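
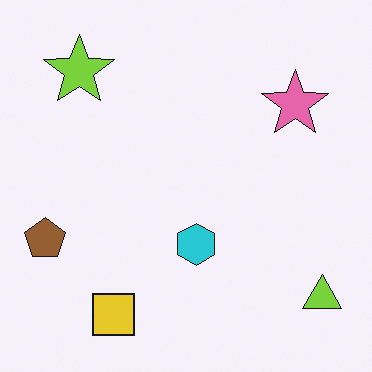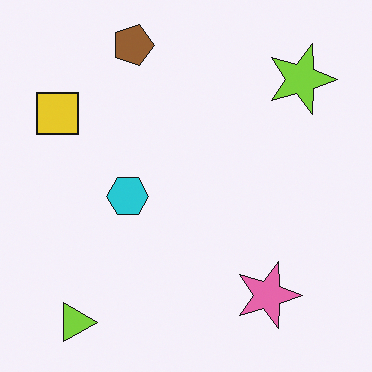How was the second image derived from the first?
Rotated 90° clockwise.

The lime triangle sits in the bottom-right of the first image and the bottom-left of the second — consistent with a whole-image 90° clockwise rotation.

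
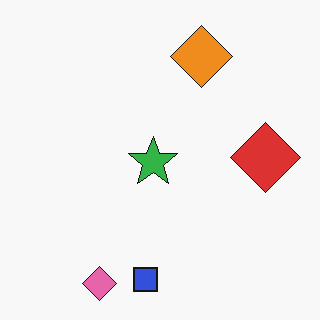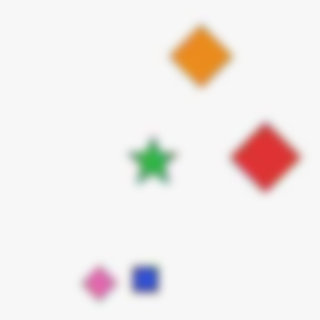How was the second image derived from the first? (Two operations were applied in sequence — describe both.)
The second image is the first degraded with heavy JPEG compression, then moderately blurred.

Blocky 8×8 compression artifacts appear around shape edges and the flat background shows ringing — characteristic JPEG degradation. Shape edges and outlines are uniformly softened across the whole image.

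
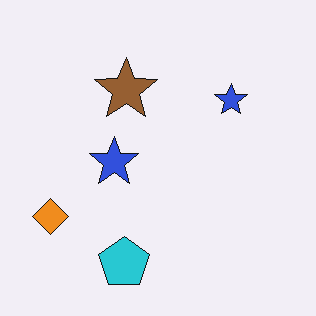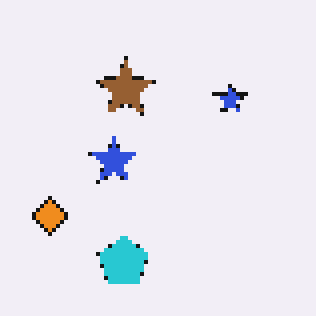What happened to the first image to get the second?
This is the original image mildly pixelated.

Shapes are reduced to large square blocks; fine edges and outlines are lost — a downscale-then-upscale (mosaic) effect.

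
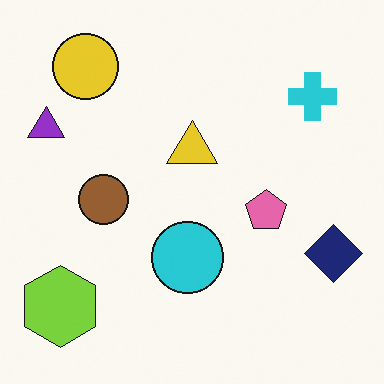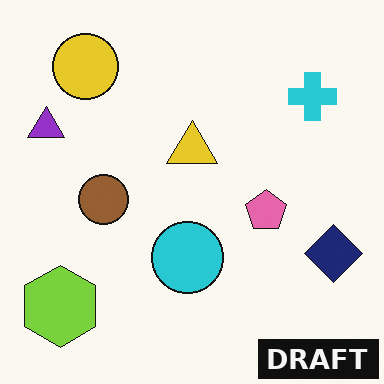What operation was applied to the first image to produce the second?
The transformation is: watermarked with the text "DRAFT" in the lower-right corner.

A dark label reading "DRAFT" appears in the lower-right corner.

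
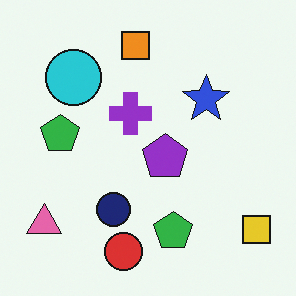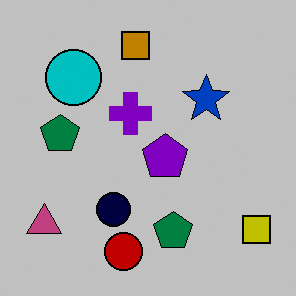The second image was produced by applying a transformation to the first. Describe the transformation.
The transformation is: aggressively posterized.

Each flat color has snapped to a coarser quantized level — most visibly, the near-white background has dropped to a flat grey.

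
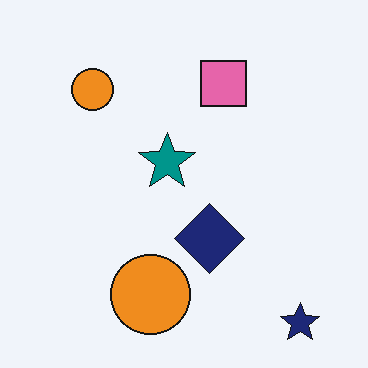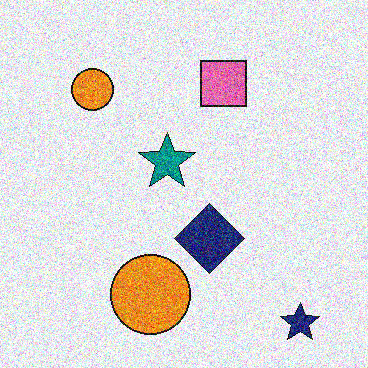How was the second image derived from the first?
The second image is the first degraded with a thick layer of grain.

Random speckle covers the whole image, including the flat background.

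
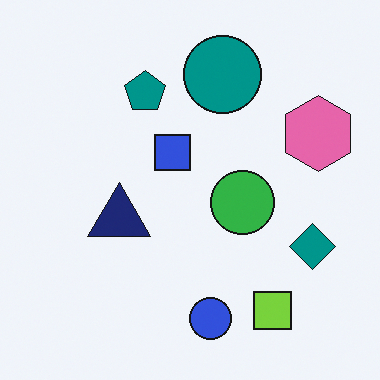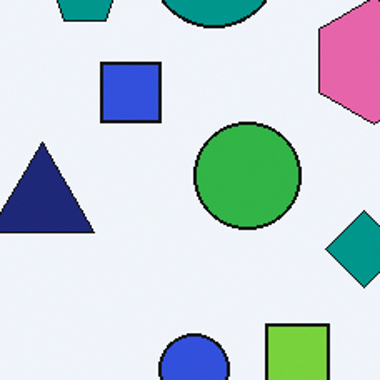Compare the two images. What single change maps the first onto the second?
The image was cropped tightly and scaled back up.

The visible shapes are larger and the field of view is narrower; shapes near the original edges may be partly or wholly outside the frame — a crop-and-rescale.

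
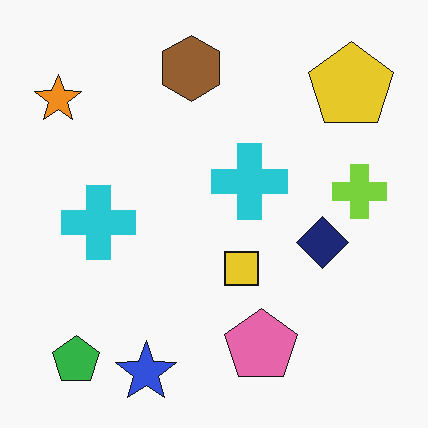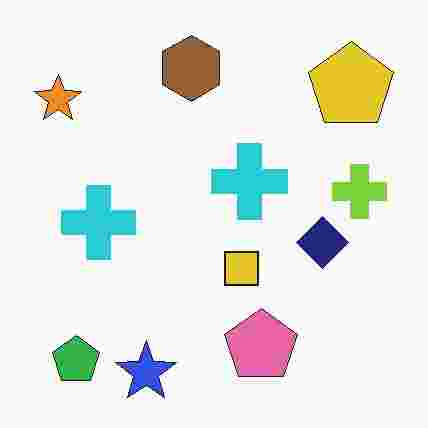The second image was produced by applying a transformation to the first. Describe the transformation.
The image was degraded with heavy JPEG compression.

Blocky 8×8 compression artifacts appear around shape edges and the flat background shows ringing — characteristic JPEG degradation.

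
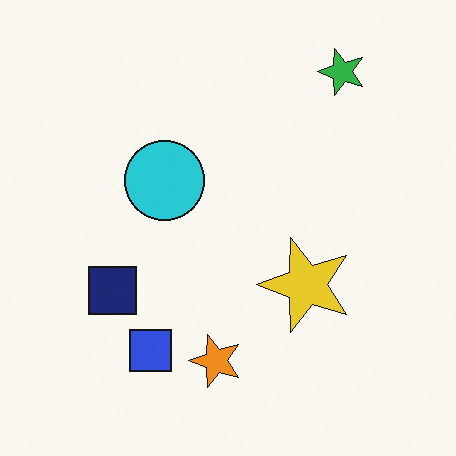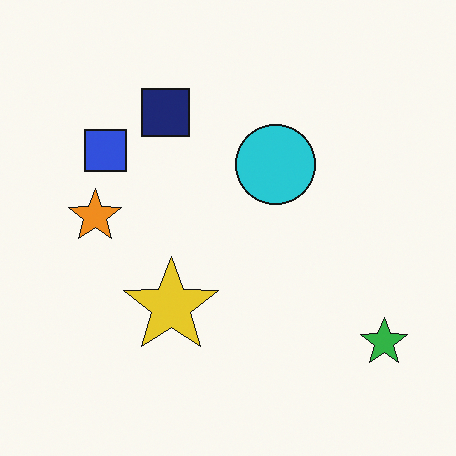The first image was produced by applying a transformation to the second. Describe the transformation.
Rotated 90° counter-clockwise.

The green star sits in the bottom-right of the second image and the top-right of the first — consistent with a whole-image 90° counter-clockwise rotation.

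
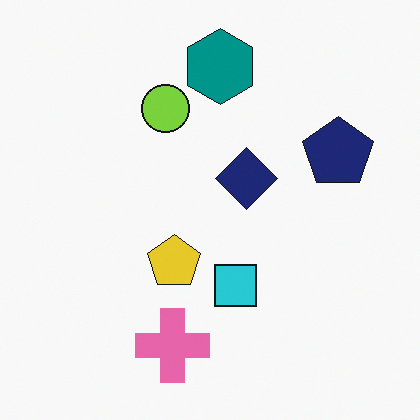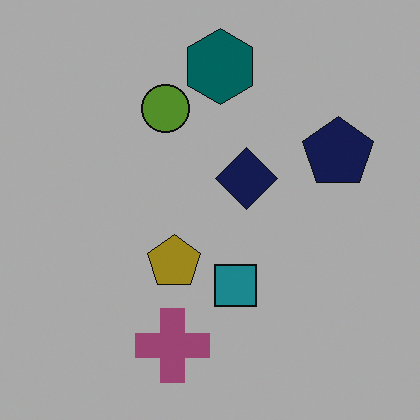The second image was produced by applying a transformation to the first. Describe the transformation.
Noticeably darkened.

Every pixel — background and shapes alike — is uniformly darkened.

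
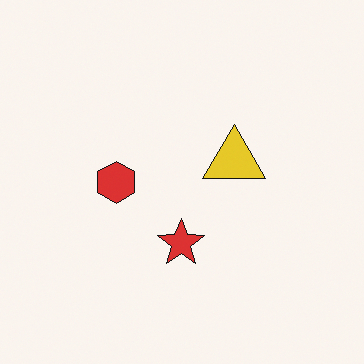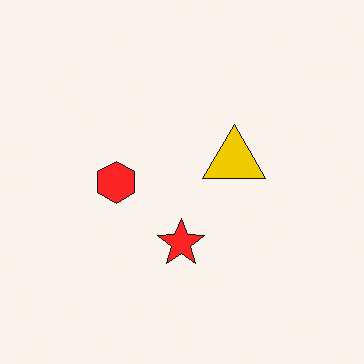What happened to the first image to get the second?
The second image is the first slightly oversaturated.

All colors are more vivid — a global saturation change.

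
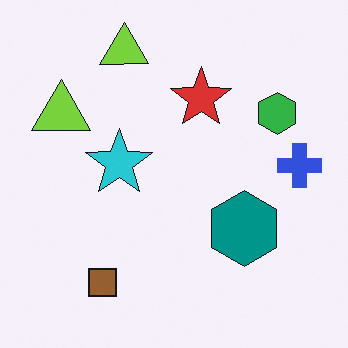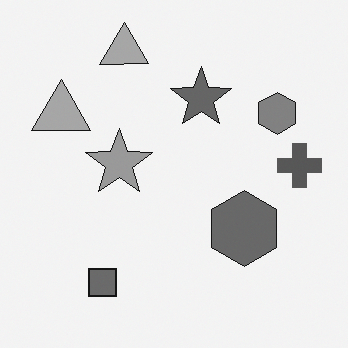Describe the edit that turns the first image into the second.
It was converted to grayscale.

All color is removed — every shape is now a shade of grey.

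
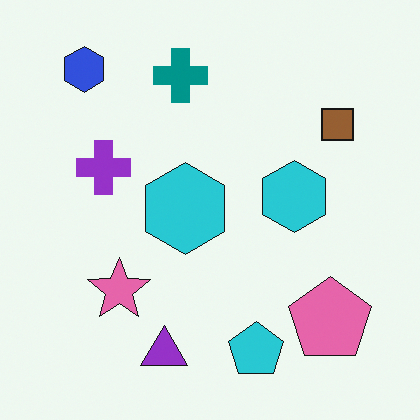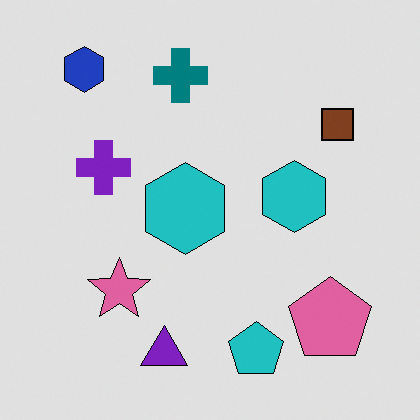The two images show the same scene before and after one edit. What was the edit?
This is the original image moderately posterized.

Each flat color has snapped to a coarser quantized level — most visibly, the near-white background has dropped to a flat grey.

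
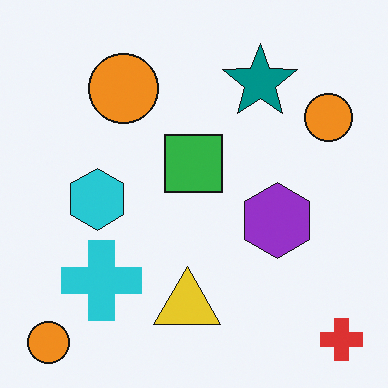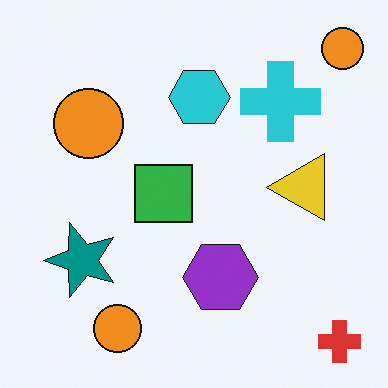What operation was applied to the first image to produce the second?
The second image is the first transposed (reflected across the top-left ↔ bottom-right diagonal).

Shapes have swapped their row and column positions — what was in the top-right is now in the bottom-left — a diagonal reflection.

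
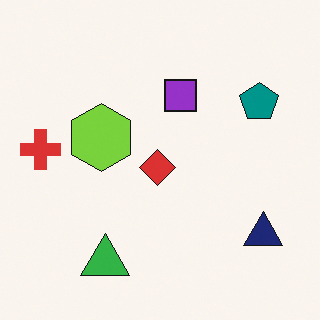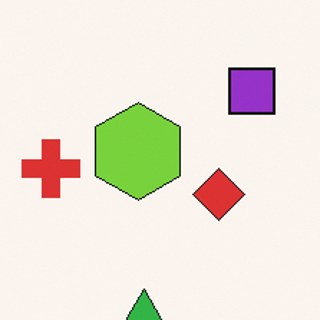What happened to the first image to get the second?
The image was cropped to a modestly smaller region and rescaled.

The visible shapes are larger and the field of view is narrower; shapes near the original edges may be partly or wholly outside the frame — a crop-and-rescale.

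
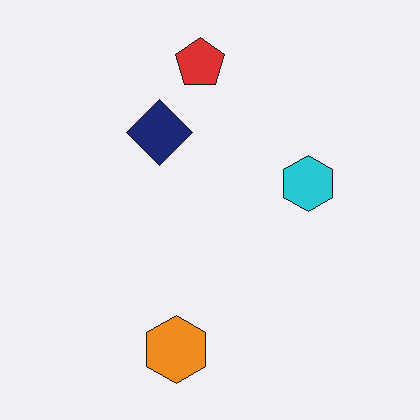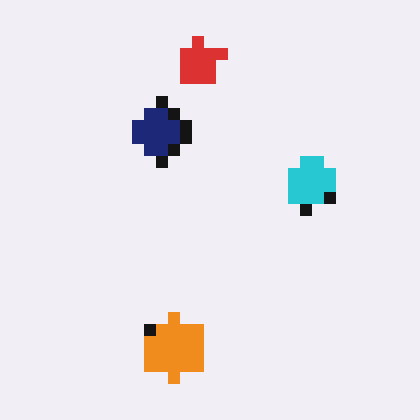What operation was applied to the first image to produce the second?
The image was heavily pixelated into large blocks.

Shapes are reduced to large square blocks; fine edges and outlines are lost — a downscale-then-upscale (mosaic) effect.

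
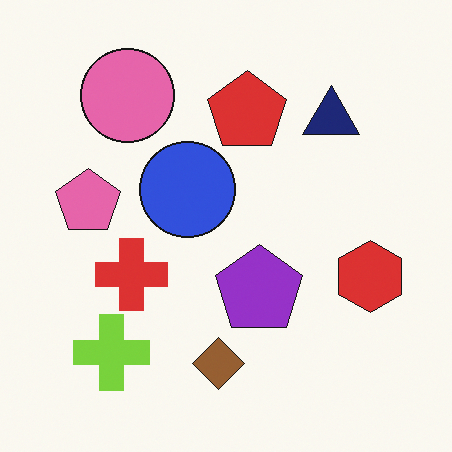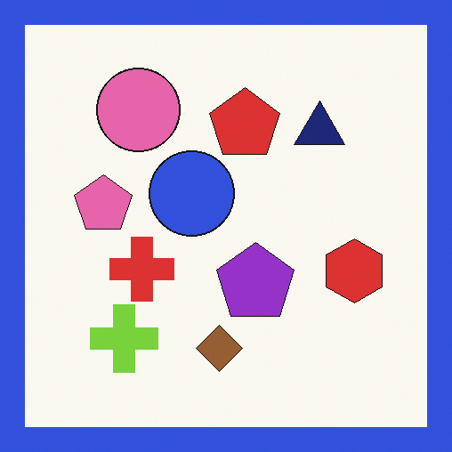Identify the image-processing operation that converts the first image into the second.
The transformation is: framed with a blue border.

A solid blue frame runs around the edge of the second image, with the content slightly shrunk inside it.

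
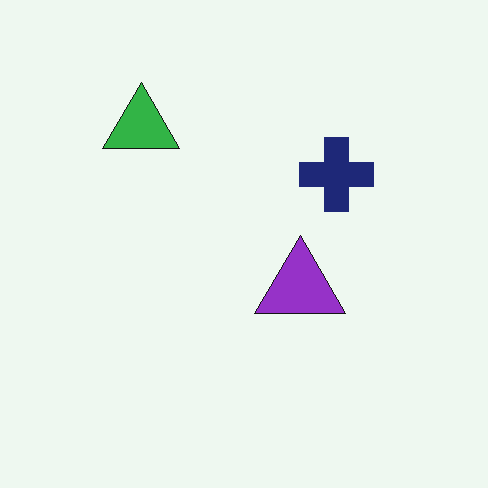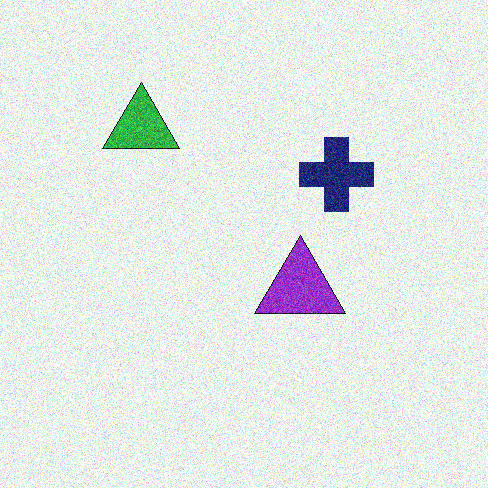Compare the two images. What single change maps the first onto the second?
Degraded with visible gaussian noise.

Random speckle covers the whole image, including the flat background.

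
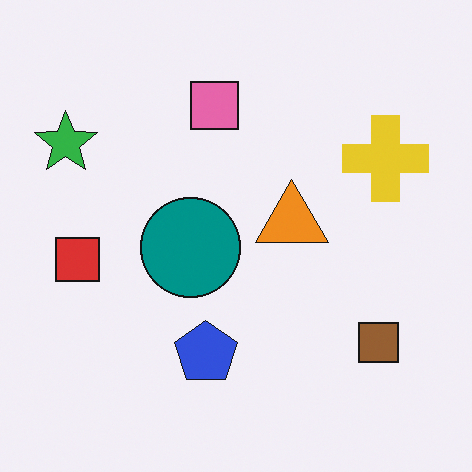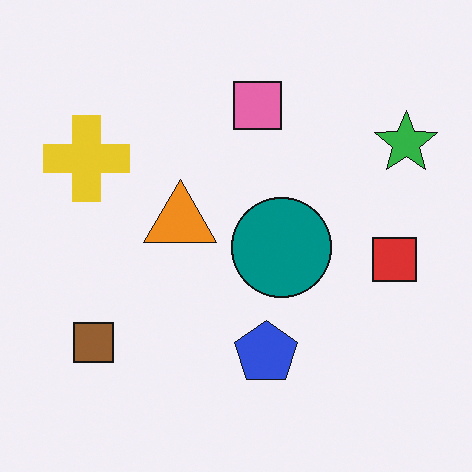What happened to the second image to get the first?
The transformation is: flipped horizontally (left ↔ right).

The green star is in the top-right of the second image and the top-left of the first — shapes on opposite sides of the vertical midline have swapped in a mirror flip.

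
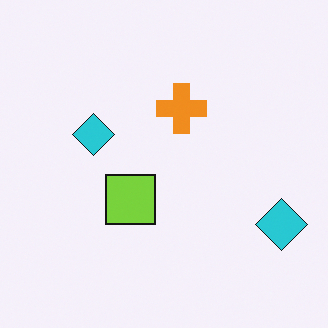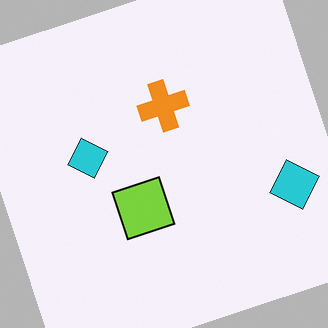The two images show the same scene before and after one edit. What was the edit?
It was rotated counter-clockwise by a clearly visible amount.

Every shape is tilted by the same angle and the image corners show triangular fill wedges — a whole-image rotation by a non-right angle.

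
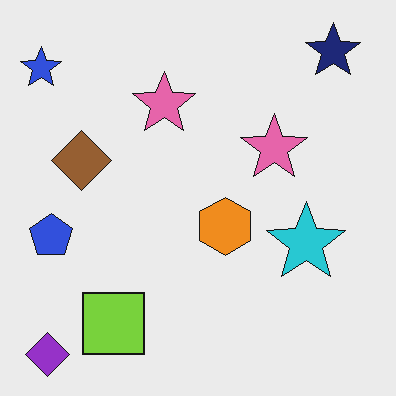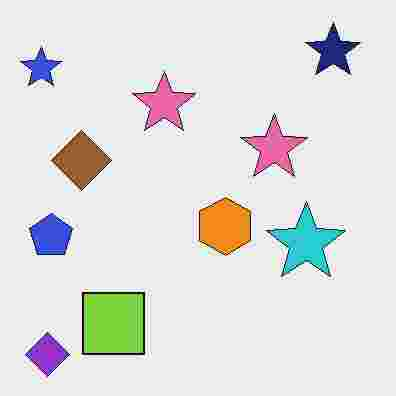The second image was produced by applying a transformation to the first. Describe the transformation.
The image was degraded with heavy JPEG compression.

Blocky 8×8 compression artifacts appear around shape edges and the flat background shows ringing — characteristic JPEG degradation.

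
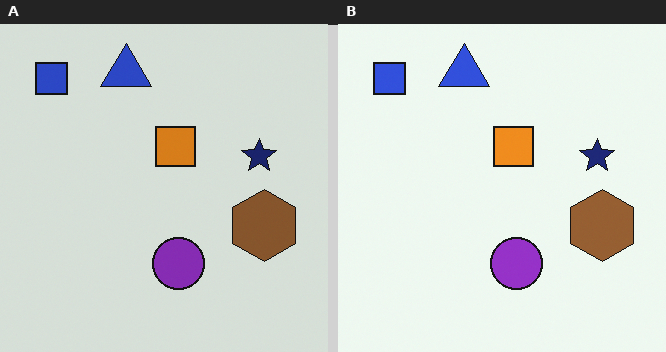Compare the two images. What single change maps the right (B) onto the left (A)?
The image was darkened a little.

Every pixel — background and shapes alike — is uniformly darkened.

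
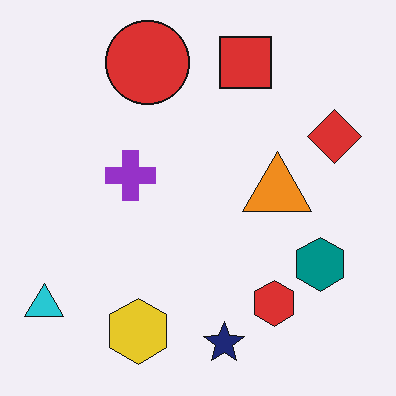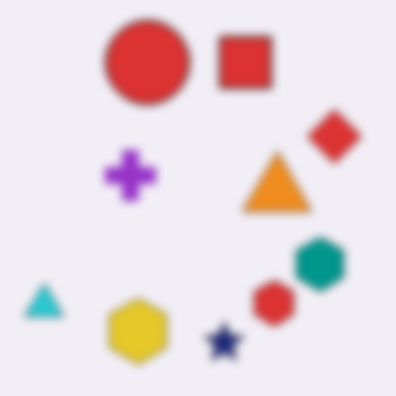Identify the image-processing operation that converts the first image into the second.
The second image is the first noticeably gaussian-blurred.

Shape edges and outlines are uniformly softened across the whole image.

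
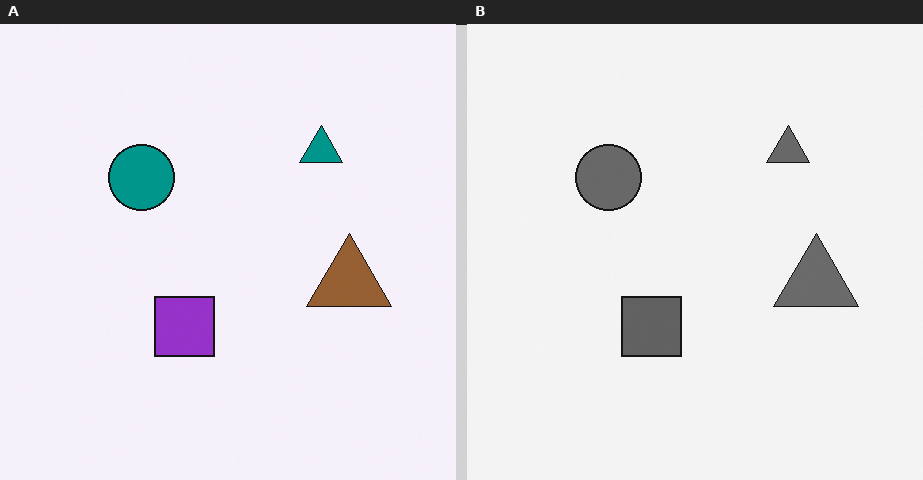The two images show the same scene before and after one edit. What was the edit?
This is the original image converted to grayscale.

All color is removed — every shape is now a shade of grey.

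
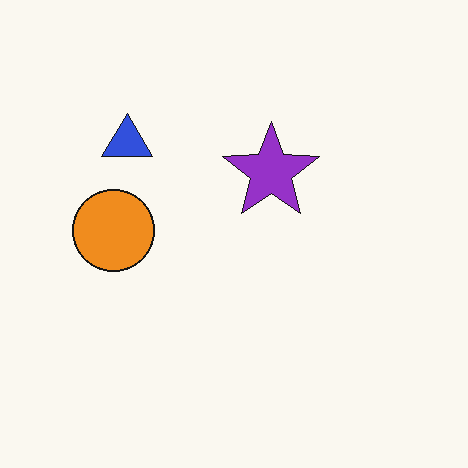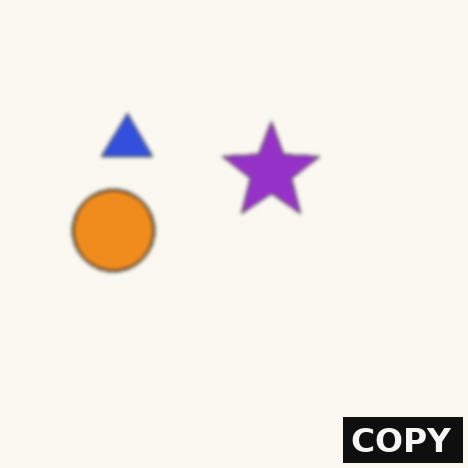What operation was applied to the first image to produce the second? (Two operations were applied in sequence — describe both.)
Lightly blurred, then watermarked with the text "COPY" in the lower-right corner.

Shape edges and outlines are uniformly softened across the whole image. A dark label reading "COPY" appears in the lower-right corner.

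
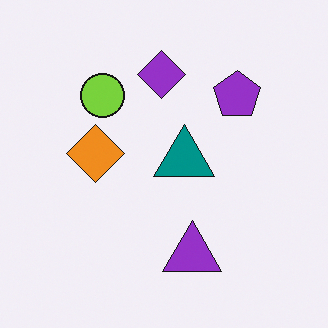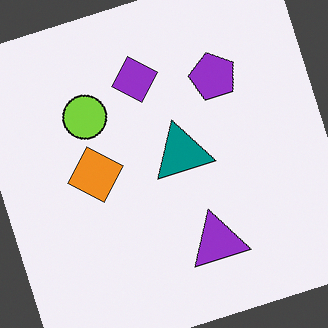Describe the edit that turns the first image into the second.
The transformation is: rotated counter-clockwise by a clearly visible amount.

Every shape is tilted by the same angle and the image corners show triangular fill wedges — a whole-image rotation by a non-right angle.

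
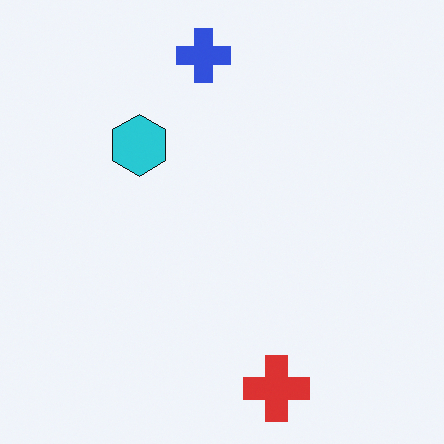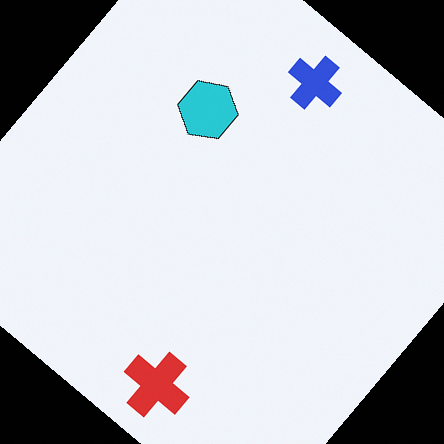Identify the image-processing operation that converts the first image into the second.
It was rotated clockwise by a large amount — several tens of degrees.

Every shape is tilted by the same angle and the image corners show triangular fill wedges — a whole-image rotation by a non-right angle.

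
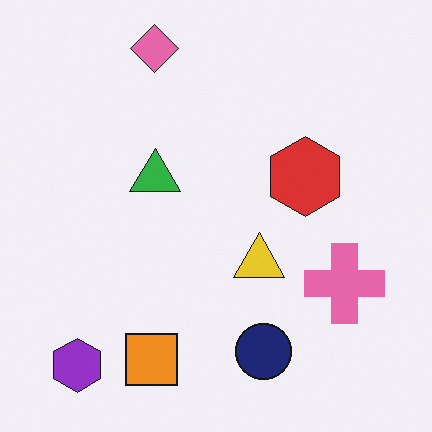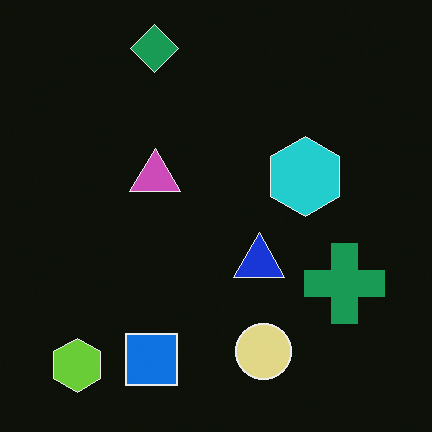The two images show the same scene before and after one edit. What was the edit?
The second image is the first color-inverted (negative).

The light background has become dark and every shape's color is its complement — a photographic negative.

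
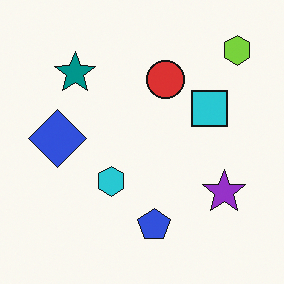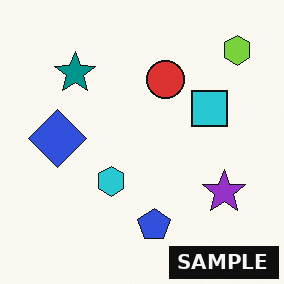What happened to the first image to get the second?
This is the original image watermarked with the text "SAMPLE" in the lower-right corner.

A dark label reading "SAMPLE" appears in the lower-right corner.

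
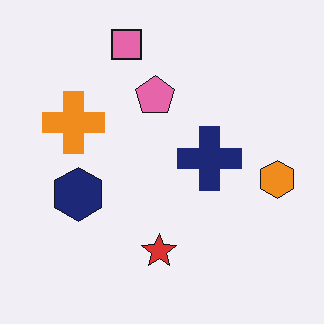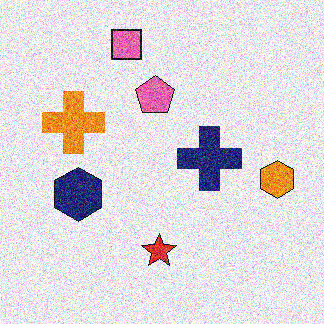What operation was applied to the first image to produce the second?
The second image is the first degraded with strong gaussian noise.

Random speckle covers the whole image, including the flat background.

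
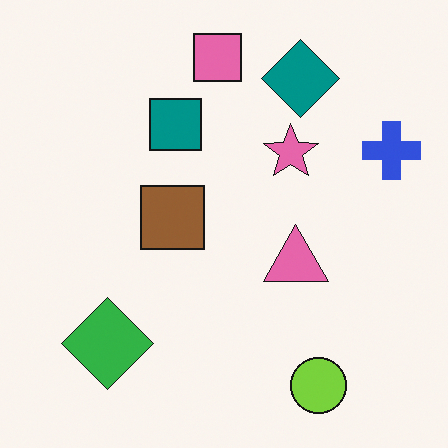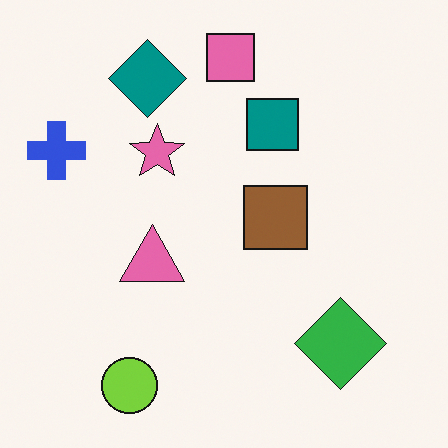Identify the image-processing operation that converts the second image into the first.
It was flipped horizontally (left ↔ right).

The blue cross is in the left of the second image and the right of the first — shapes on opposite sides of the vertical midline have swapped in a mirror flip.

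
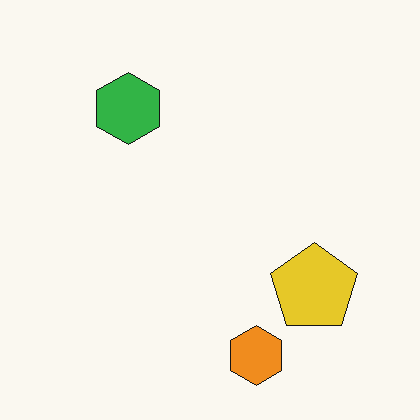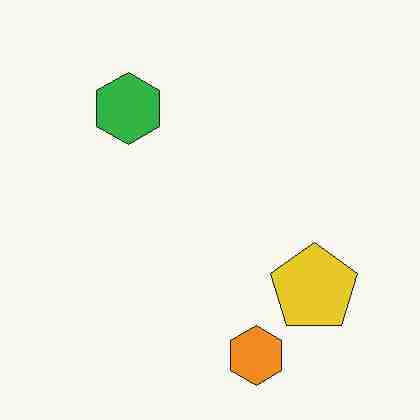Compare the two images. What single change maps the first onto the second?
The transformation is: degraded with heavy JPEG compression.

Blocky 8×8 compression artifacts appear around shape edges and the flat background shows ringing — characteristic JPEG degradation.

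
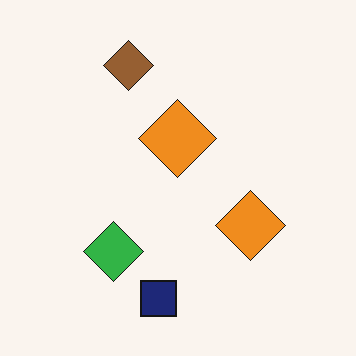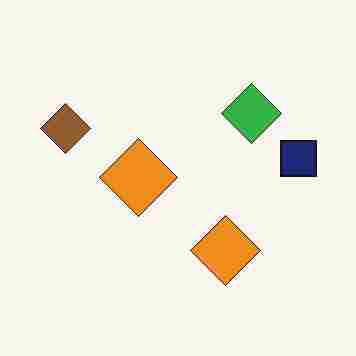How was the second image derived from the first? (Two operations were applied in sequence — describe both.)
The image was transposed (reflected across the top-left ↔ bottom-right diagonal), then heavily JPEG-compressed with obvious blocking artifacts.

Shapes have swapped their row and column positions — what was in the top-right is now in the bottom-left — a diagonal reflection. Blocky 8×8 compression artifacts appear around shape edges and the flat background shows ringing — characteristic JPEG degradation.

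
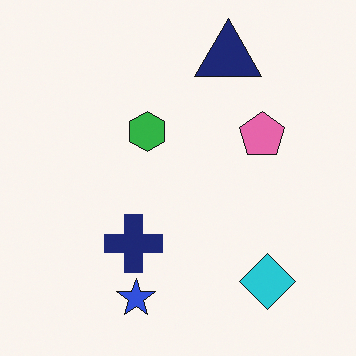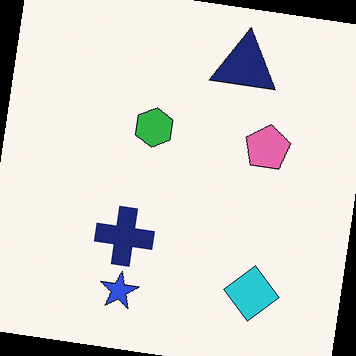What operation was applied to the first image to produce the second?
The transformation is: rotated clockwise by a few degrees.

Every shape is tilted by the same angle and the image corners show triangular fill wedges — a whole-image rotation by a non-right angle.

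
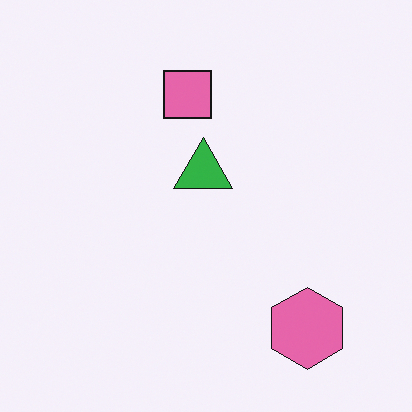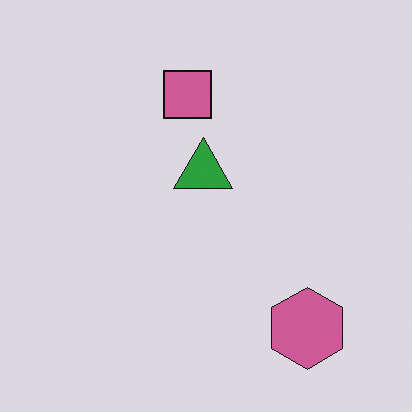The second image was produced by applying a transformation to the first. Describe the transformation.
Darkened a little.

Every pixel — background and shapes alike — is uniformly darkened.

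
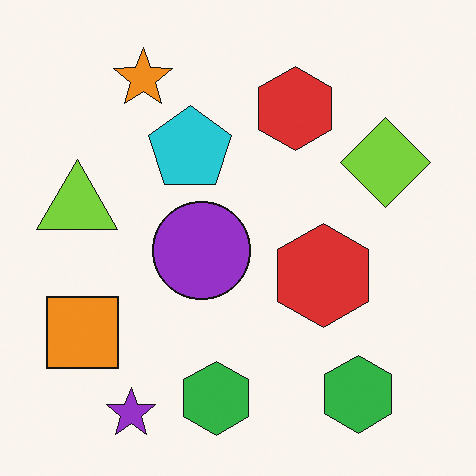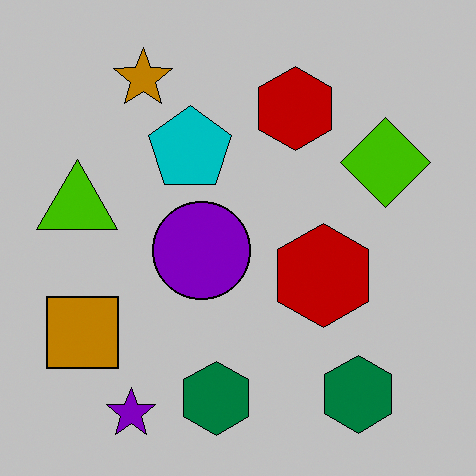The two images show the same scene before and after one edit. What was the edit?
The transformation is: aggressively posterized.

Each flat color has snapped to a coarser quantized level — most visibly, the near-white background has dropped to a flat grey.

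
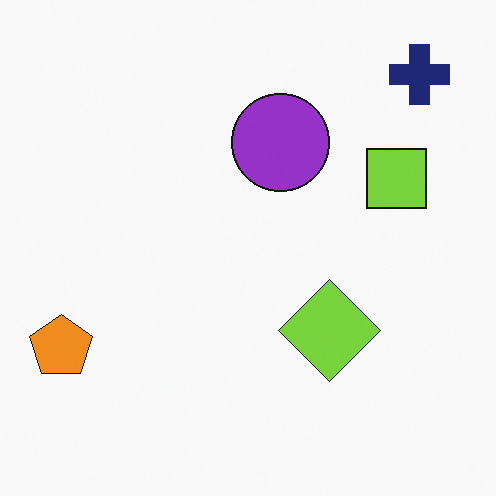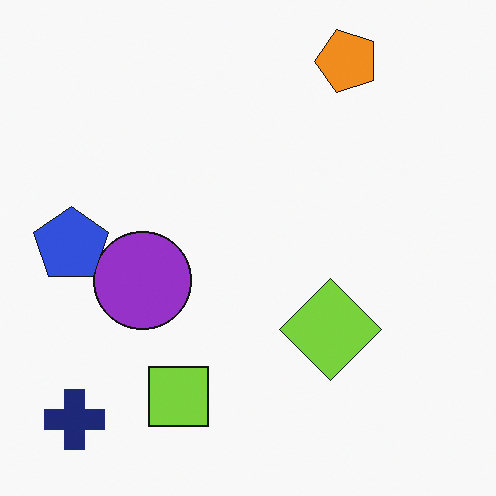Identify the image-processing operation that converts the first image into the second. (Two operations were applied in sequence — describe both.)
Transposed (reflected across the top-left ↔ bottom-right diagonal), then overlaid with an additional blue pentagon.

Shapes have swapped their row and column positions — what was in the top-right is now in the bottom-left — a diagonal reflection. A blue pentagon appears in the second image that is absent from the first.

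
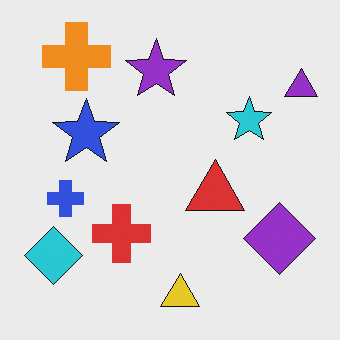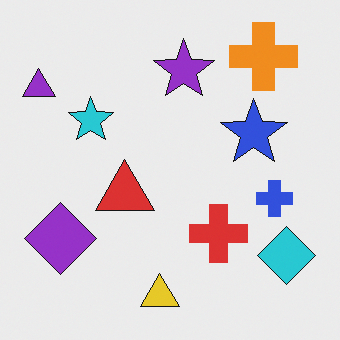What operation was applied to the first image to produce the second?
This is the original image flipped horizontally (left ↔ right).

The purple triangle is in the top-right of the first image and the top-left of the second — shapes on opposite sides of the vertical midline have swapped in a mirror flip.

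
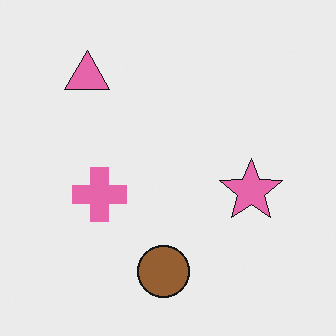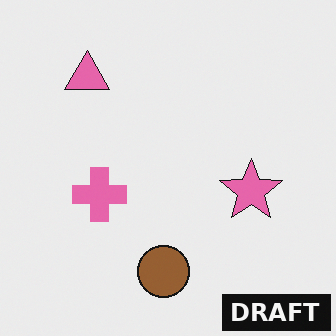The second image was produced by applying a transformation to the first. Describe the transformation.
It was watermarked with the text "DRAFT" in the lower-right corner.

A dark label reading "DRAFT" appears in the lower-right corner.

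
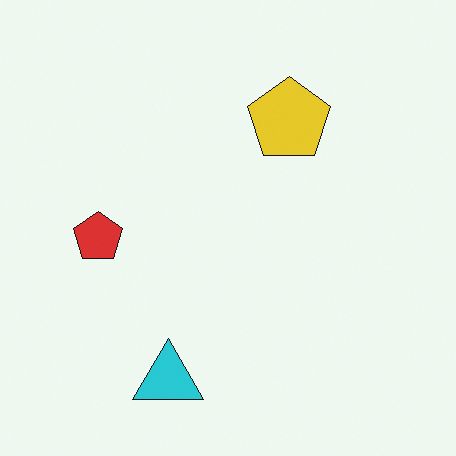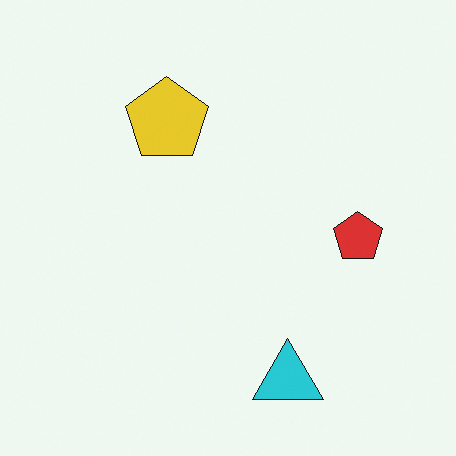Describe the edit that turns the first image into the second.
The second image is the first flipped horizontally (left ↔ right).

The red pentagon is in the left of the first image and the right of the second — shapes on opposite sides of the vertical midline have swapped in a mirror flip.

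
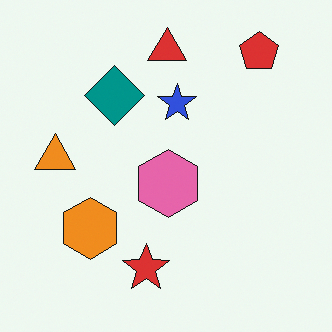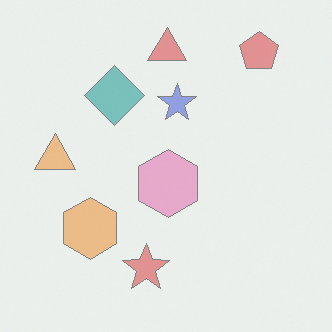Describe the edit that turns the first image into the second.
It was washed out (contrast reduced).

Tones are pushed toward mid-grey across the whole image — a global contrast change.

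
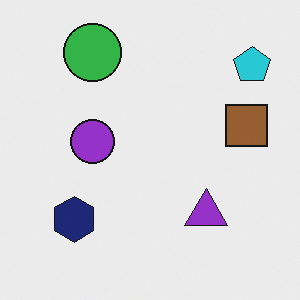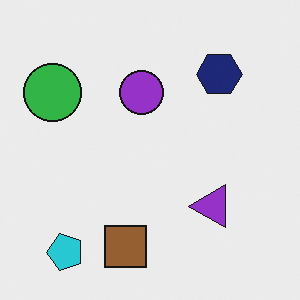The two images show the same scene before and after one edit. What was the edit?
It was transposed (reflected across the top-left ↔ bottom-right diagonal).

Shapes have swapped their row and column positions — what was in the top-right is now in the bottom-left — a diagonal reflection.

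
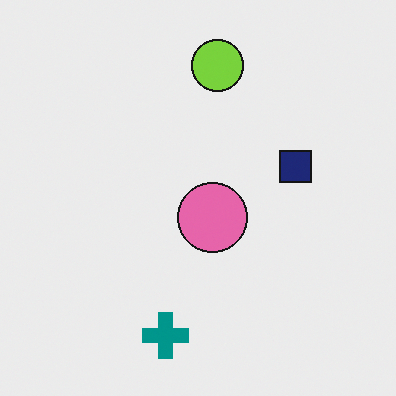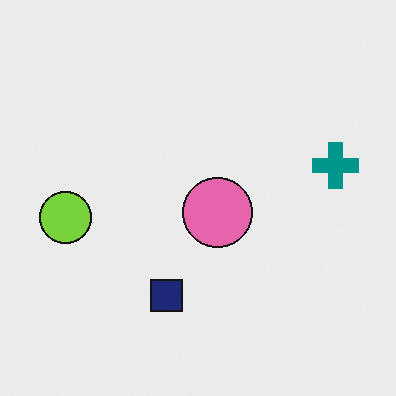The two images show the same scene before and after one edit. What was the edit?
The image was transposed (reflected across the top-left ↔ bottom-right diagonal).

Shapes have swapped their row and column positions — what was in the top-right is now in the bottom-left — a diagonal reflection.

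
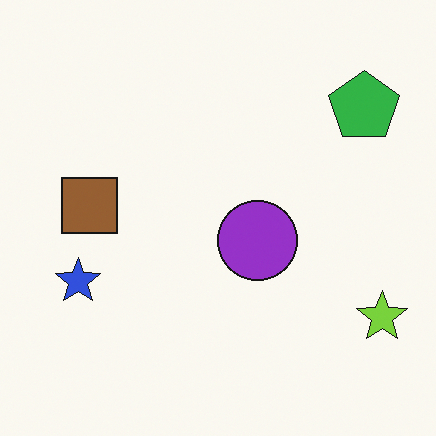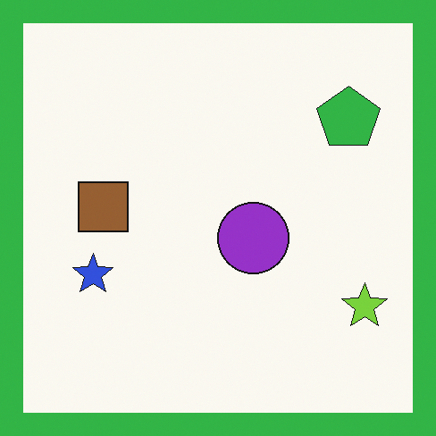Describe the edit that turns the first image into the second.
It was framed with a green border.

A solid green frame runs around the edge of the second image, with the content slightly shrunk inside it.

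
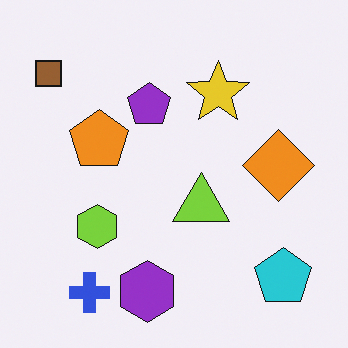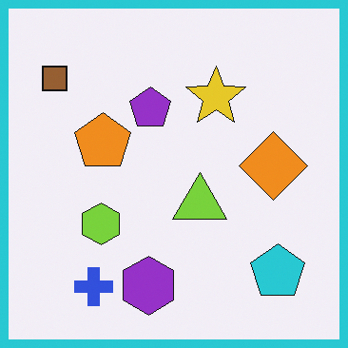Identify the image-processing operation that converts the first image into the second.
Framed with a cyan border.

A solid cyan frame runs around the edge of the second image, with the content slightly shrunk inside it.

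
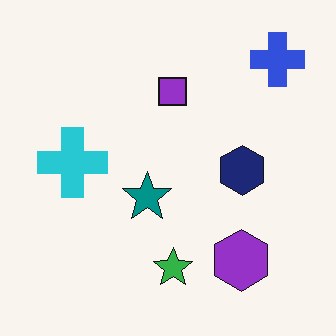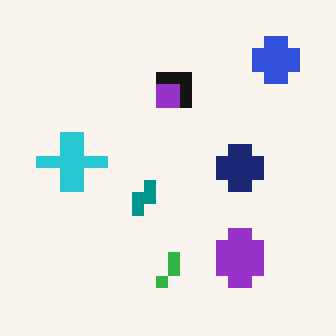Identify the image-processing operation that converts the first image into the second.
The image was heavily pixelated into large blocks.

Shapes are reduced to large square blocks; fine edges and outlines are lost — a downscale-then-upscale (mosaic) effect.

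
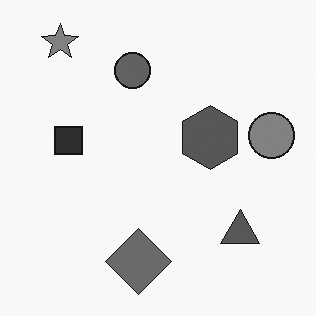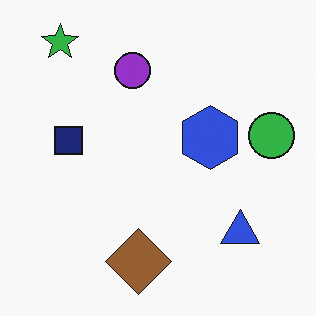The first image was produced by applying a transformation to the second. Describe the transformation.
Converted to grayscale.

All color is removed — every shape is now a shade of grey.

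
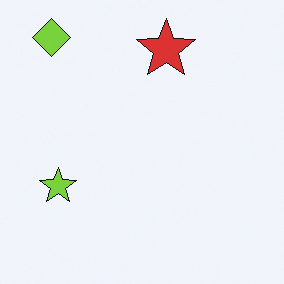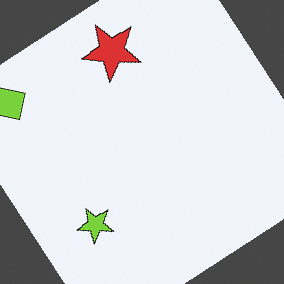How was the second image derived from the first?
The second image is the first rotated counter-clockwise by a large amount — several tens of degrees.

Every shape is tilted by the same angle and the image corners show triangular fill wedges — a whole-image rotation by a non-right angle.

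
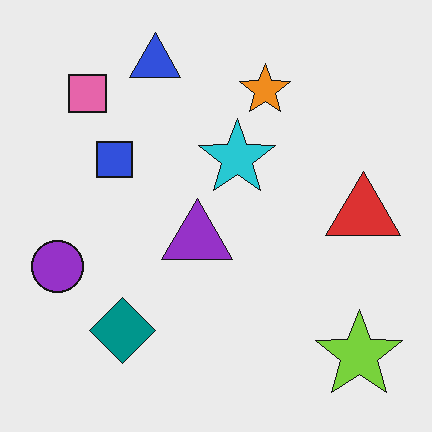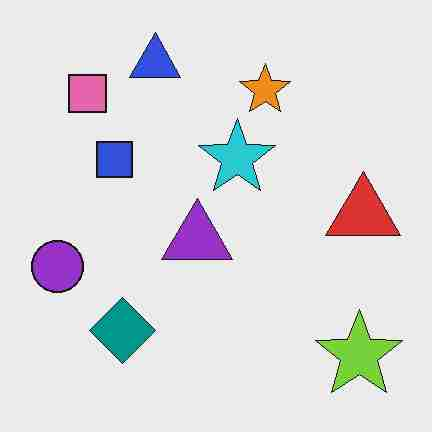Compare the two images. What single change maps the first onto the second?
The transformation is: degraded with heavy JPEG compression.

Blocky 8×8 compression artifacts appear around shape edges and the flat background shows ringing — characteristic JPEG degradation.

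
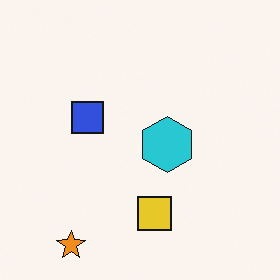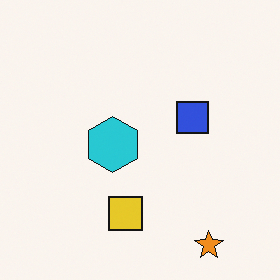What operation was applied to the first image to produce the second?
The second image is the first flipped horizontally (left ↔ right).

The orange star is in the bottom-left of the first image and the bottom-right of the second — shapes on opposite sides of the vertical midline have swapped in a mirror flip.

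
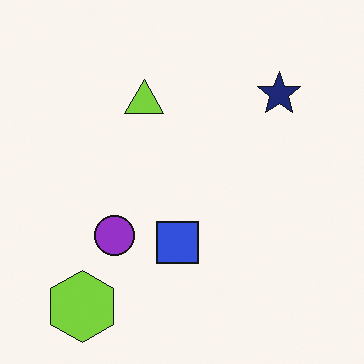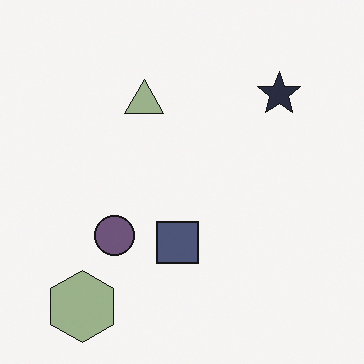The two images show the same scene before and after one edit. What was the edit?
Heavily desaturated.

All colors are more muted and greyish — a global saturation change.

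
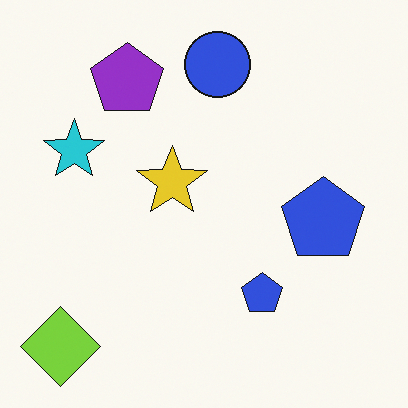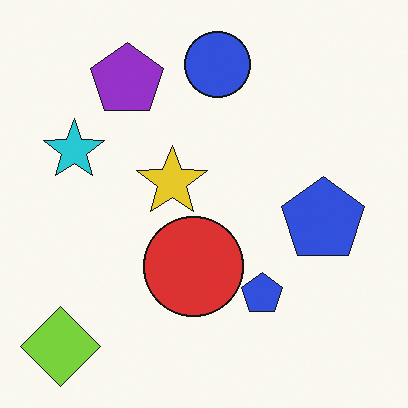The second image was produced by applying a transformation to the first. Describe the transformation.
The second image is the first overlaid with an additional red circle.

A red circle appears in the second image that is absent from the first.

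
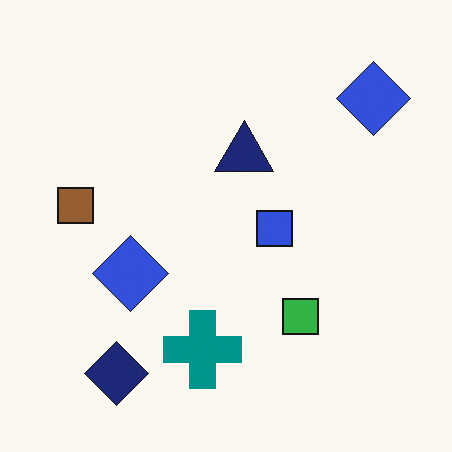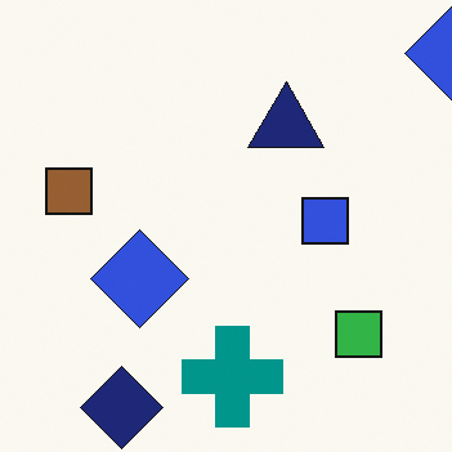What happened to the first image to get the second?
This is the original image cropped slightly and scaled back up.

The visible shapes are larger and the field of view is narrower; shapes near the original edges may be partly or wholly outside the frame — a crop-and-rescale.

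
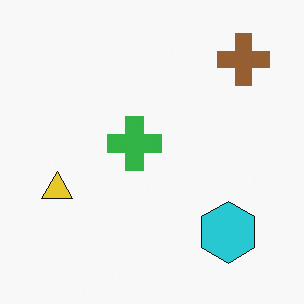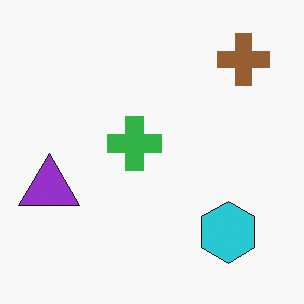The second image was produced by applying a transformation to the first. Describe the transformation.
The second image is the first overlaid with an additional purple triangle.

A purple triangle appears in the second image that is absent from the first.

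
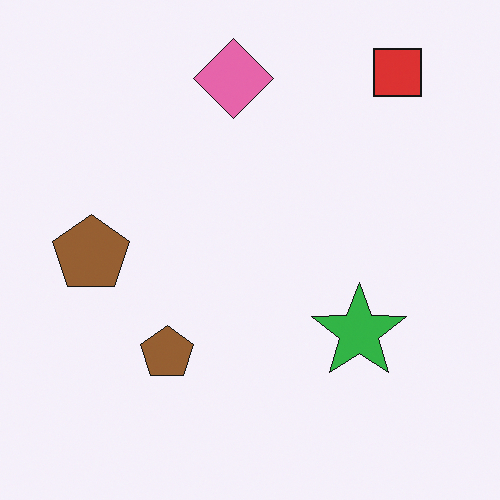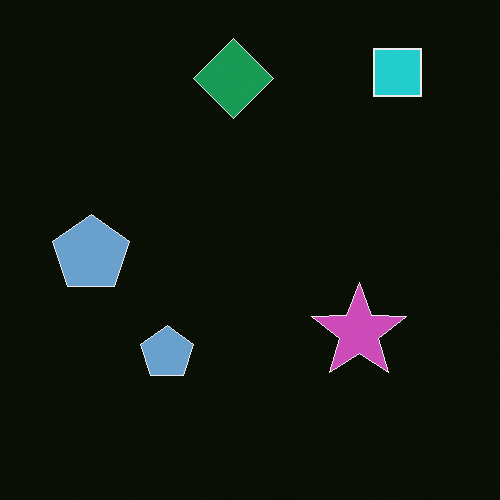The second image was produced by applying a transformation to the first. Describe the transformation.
This is the original image color-inverted (negative).

The light background has become dark and every shape's color is its complement — a photographic negative.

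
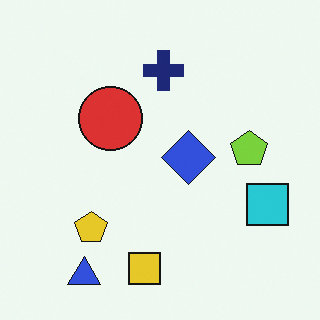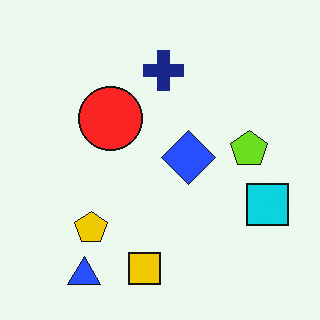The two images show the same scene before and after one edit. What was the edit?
Slightly oversaturated.

All colors are more vivid — a global saturation change.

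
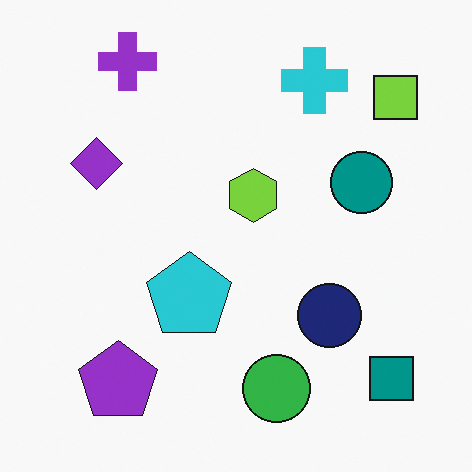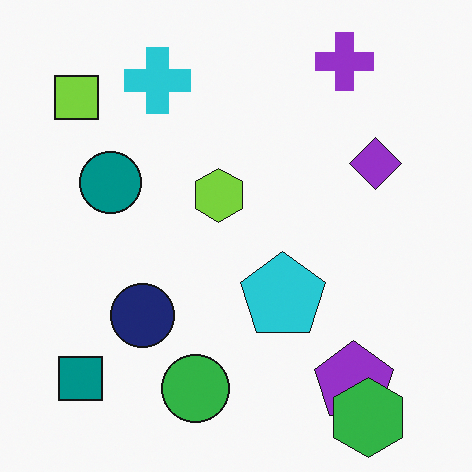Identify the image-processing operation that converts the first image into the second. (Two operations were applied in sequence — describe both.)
This is the original image flipped horizontally (left ↔ right), then overlaid with an additional green hexagon.

The lime square is in the top-right of the first image and the top-left of the second — shapes on opposite sides of the vertical midline have swapped in a mirror flip. A green hexagon appears in the second image that is absent from the first.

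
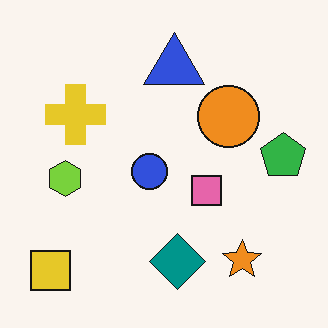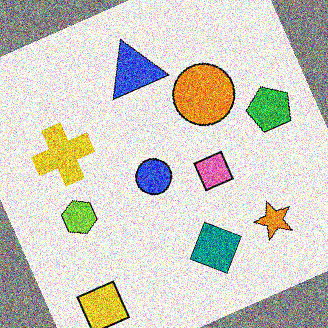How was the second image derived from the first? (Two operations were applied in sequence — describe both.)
It was rotated counter-clockwise by a clearly visible amount, then degraded with heavy additive noise.

Every shape is tilted by the same angle and the image corners show triangular fill wedges — a whole-image rotation by a non-right angle. Random speckle covers the whole image, including the flat background.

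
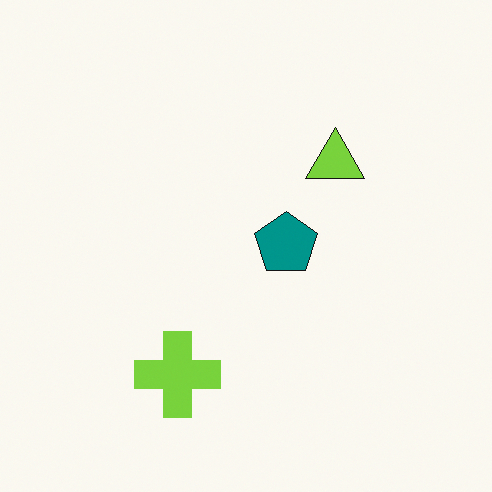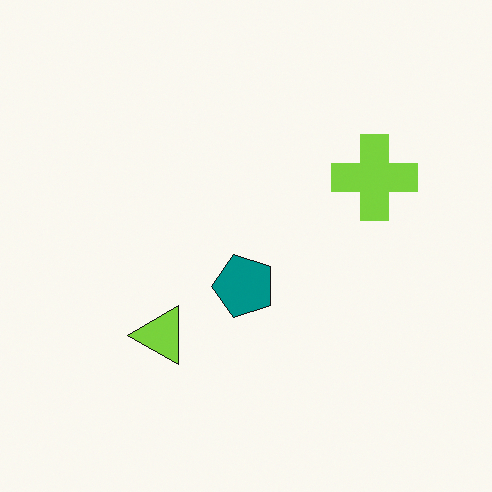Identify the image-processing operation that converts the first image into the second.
The transformation is: transposed (reflected across the top-left ↔ bottom-right diagonal).

Shapes have swapped their row and column positions — what was in the top-right is now in the bottom-left — a diagonal reflection.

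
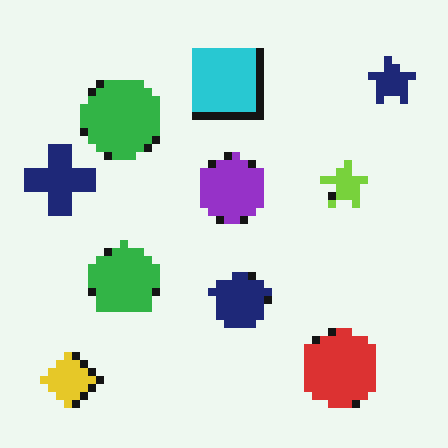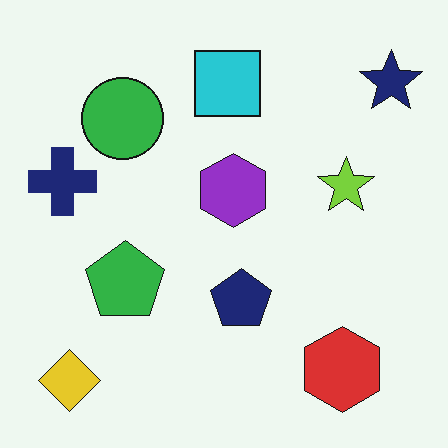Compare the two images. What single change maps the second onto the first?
The first image is the second pixelated into visible square blocks.

Shapes are reduced to large square blocks; fine edges and outlines are lost — a downscale-then-upscale (mosaic) effect.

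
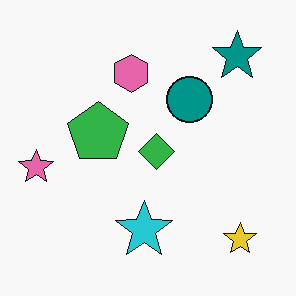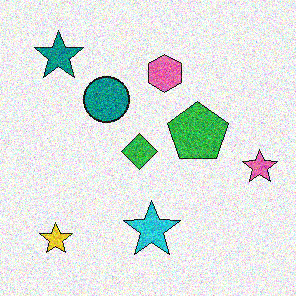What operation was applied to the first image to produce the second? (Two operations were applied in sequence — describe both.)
Degraded with heavy additive noise, then flipped horizontally (left ↔ right).

Random speckle covers the whole image, including the flat background. The pink star is in the left of the first image and the right of the second — shapes on opposite sides of the vertical midline have swapped in a mirror flip.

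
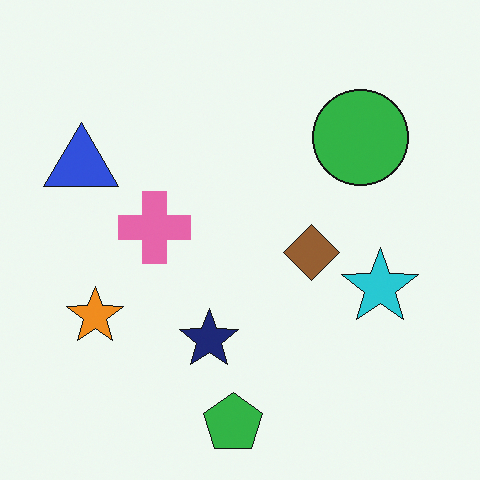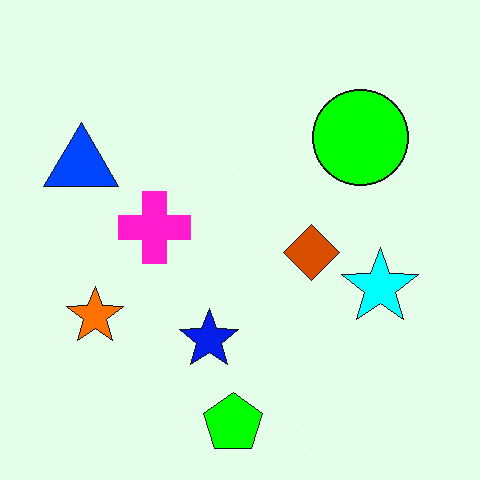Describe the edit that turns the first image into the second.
The image was heavily oversaturated.

All colors are more vivid — a global saturation change.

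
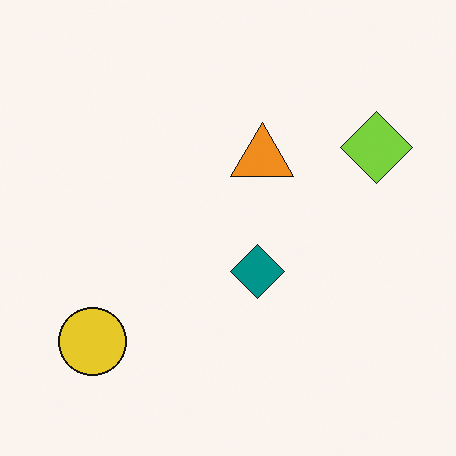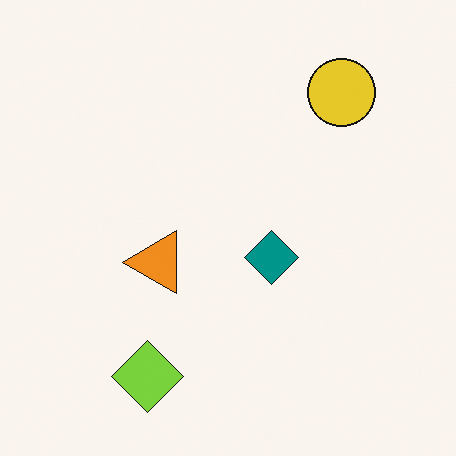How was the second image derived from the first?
The image was transposed (reflected across the top-left ↔ bottom-right diagonal).

Shapes have swapped their row and column positions — what was in the top-right is now in the bottom-left — a diagonal reflection.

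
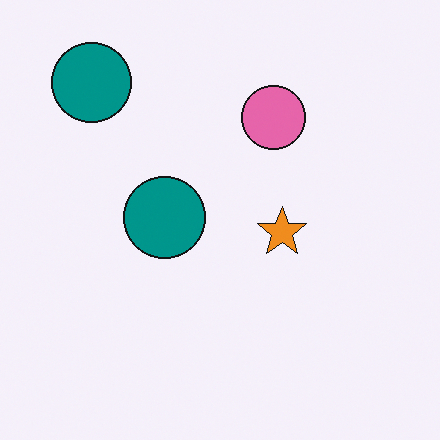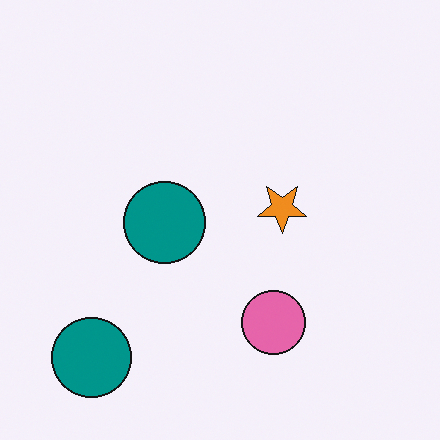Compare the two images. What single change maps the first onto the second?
Flipped vertically (top ↔ bottom).

The pink circle is in the top of the first image and the bottom of the second — shapes on opposite sides of the horizontal midline have swapped in a mirror flip.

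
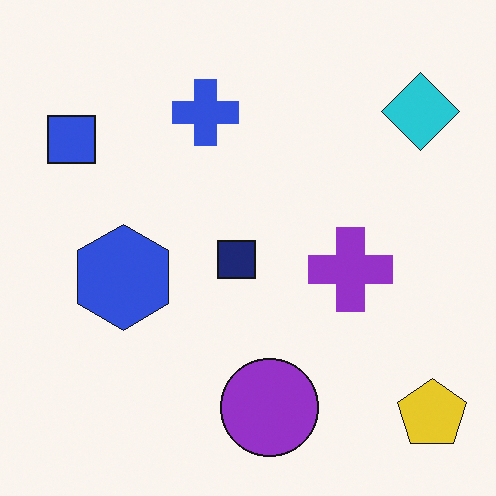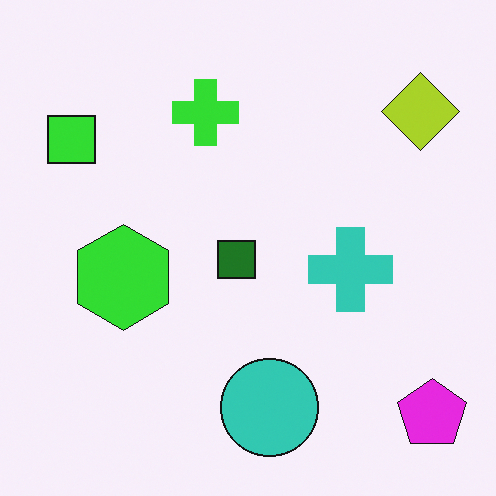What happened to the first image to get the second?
The image was hue-shifted through roughly half the color wheel.

Every shape's color has rotated by the same amount around the hue wheel — a uniform hue shift.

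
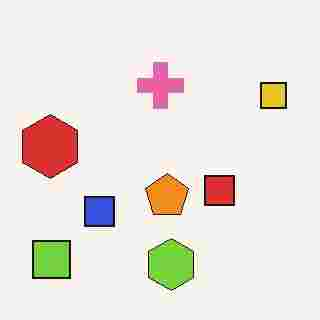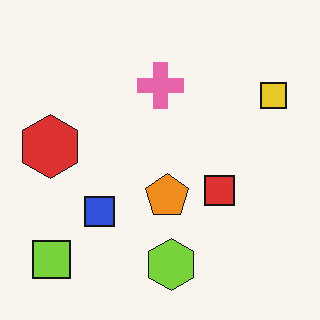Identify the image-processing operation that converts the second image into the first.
The image was degraded with heavy JPEG compression.

Blocky 8×8 compression artifacts appear around shape edges and the flat background shows ringing — characteristic JPEG degradation.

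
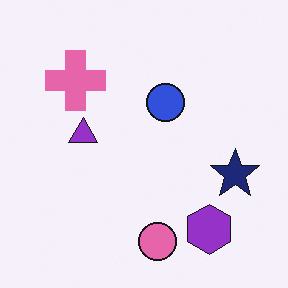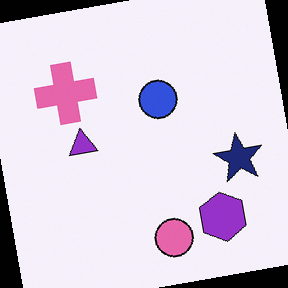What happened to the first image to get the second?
The image was rotated counter-clockwise by a slight angle.

Every shape is tilted by the same angle and the image corners show triangular fill wedges — a whole-image rotation by a non-right angle.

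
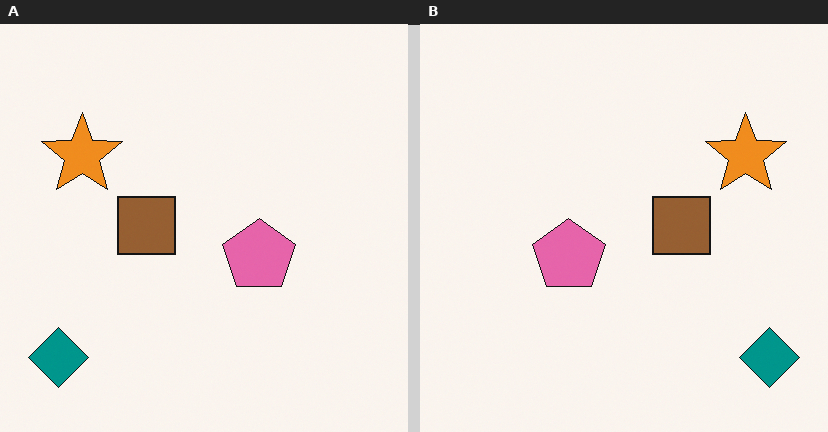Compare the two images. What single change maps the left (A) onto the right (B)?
The right (B) image is the left (A) flipped horizontally (left ↔ right).

The teal diamond is in the bottom-left of the left (A) image and the bottom-right of the right (B) — shapes on opposite sides of the vertical midline have swapped in a mirror flip.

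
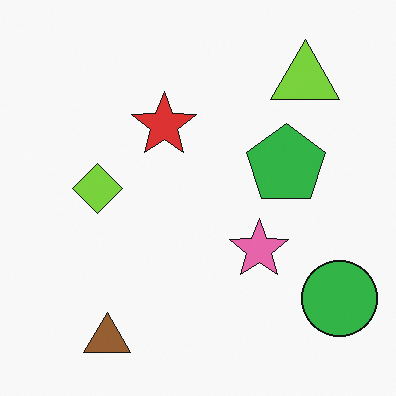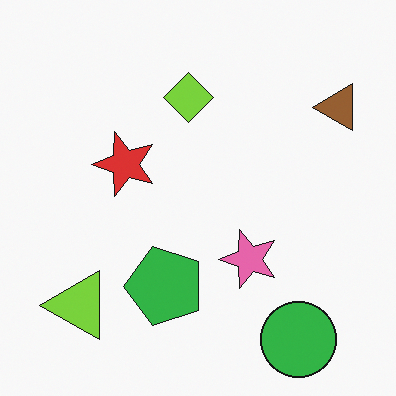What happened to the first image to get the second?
Transposed (reflected across the top-left ↔ bottom-right diagonal).

Shapes have swapped their row and column positions — what was in the top-right is now in the bottom-left — a diagonal reflection.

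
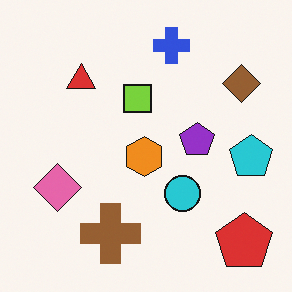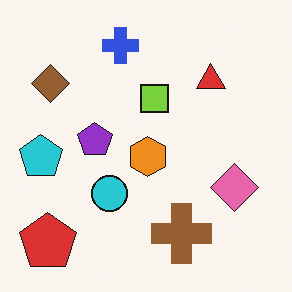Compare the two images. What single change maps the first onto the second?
Flipped horizontally (left ↔ right).

The cyan pentagon is in the right of the first image and the left of the second — shapes on opposite sides of the vertical midline have swapped in a mirror flip.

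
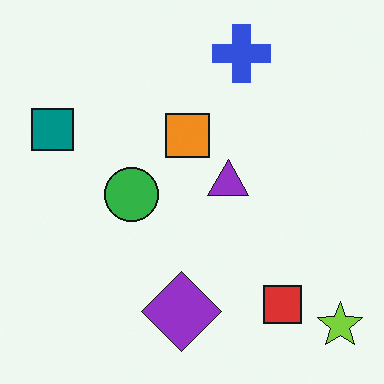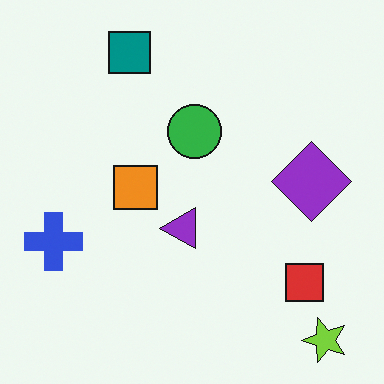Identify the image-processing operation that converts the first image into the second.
This is the original image transposed (reflected across the top-left ↔ bottom-right diagonal).

Shapes have swapped their row and column positions — what was in the top-right is now in the bottom-left — a diagonal reflection.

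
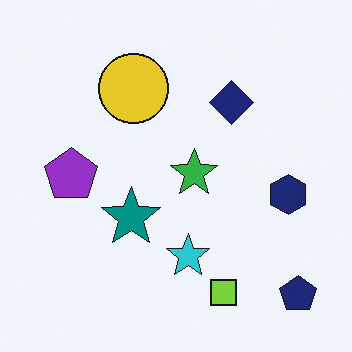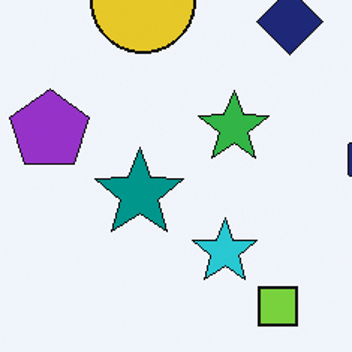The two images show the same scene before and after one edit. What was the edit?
The image was cropped to a modestly smaller region and rescaled.

The visible shapes are larger and the field of view is narrower; shapes near the original edges may be partly or wholly outside the frame — a crop-and-rescale.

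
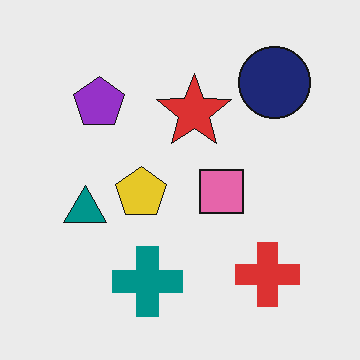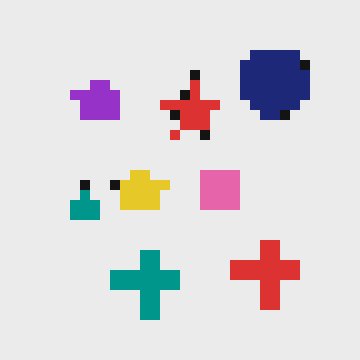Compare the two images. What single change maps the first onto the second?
The second image is the first coarsely pixelated.

Shapes are reduced to large square blocks; fine edges and outlines are lost — a downscale-then-upscale (mosaic) effect.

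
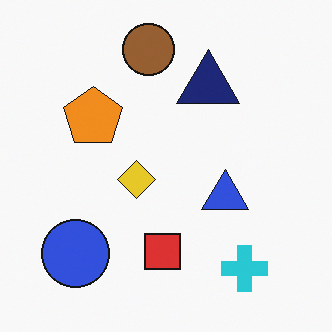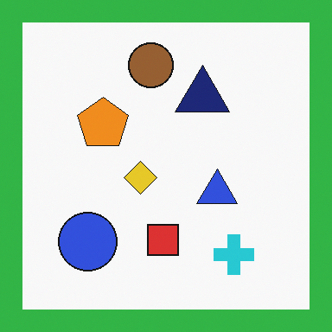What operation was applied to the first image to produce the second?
It was framed with a green border.

A solid green frame runs around the edge of the second image, with the content slightly shrunk inside it.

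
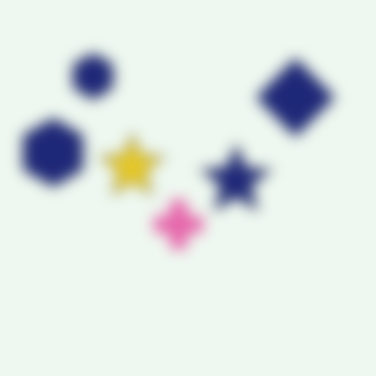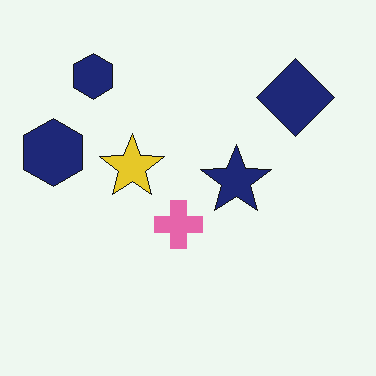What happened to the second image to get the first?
It was heavily blurred.

Shape edges and outlines are uniformly softened across the whole image.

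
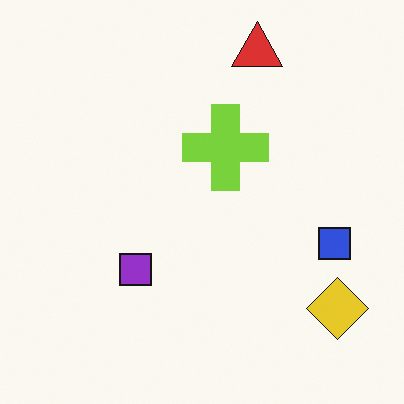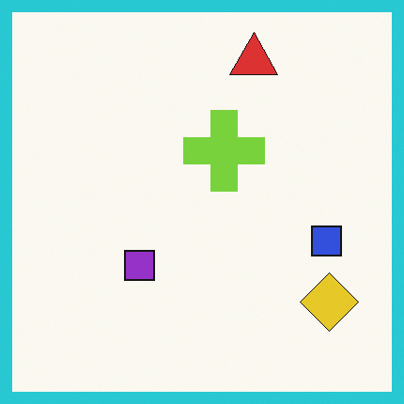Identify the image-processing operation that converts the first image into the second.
The transformation is: framed with a cyan border.

A solid cyan frame runs around the edge of the second image, with the content slightly shrunk inside it.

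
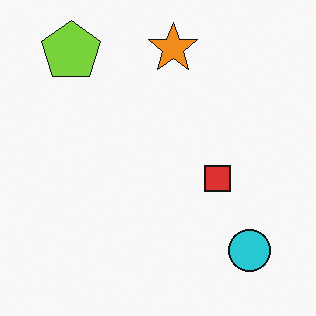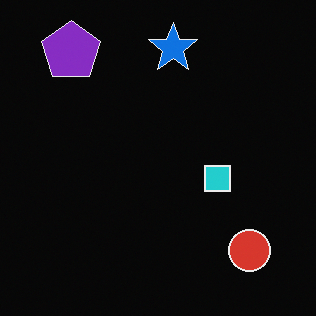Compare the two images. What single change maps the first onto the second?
The second image is the first color-inverted (negative).

The light background has become dark and every shape's color is its complement — a photographic negative.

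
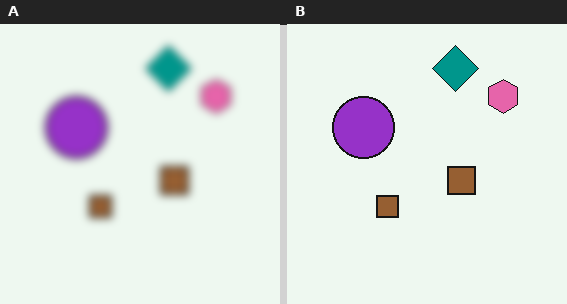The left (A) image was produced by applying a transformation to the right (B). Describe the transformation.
The left (A) image is the right (B) noticeably gaussian-blurred.

Shape edges and outlines are uniformly softened across the whole image.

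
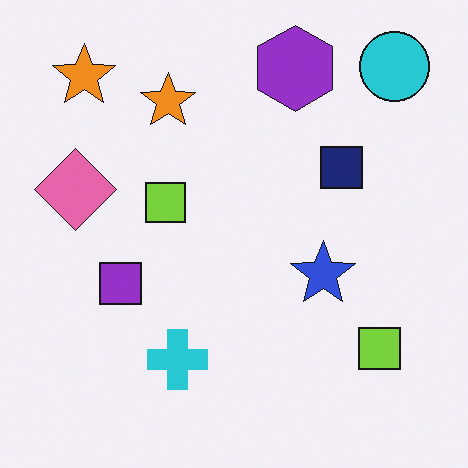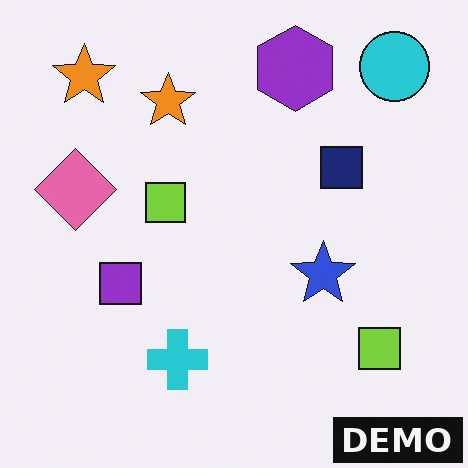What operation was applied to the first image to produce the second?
The image was watermarked with the text "DEMO" in the lower-right corner.

A dark label reading "DEMO" appears in the lower-right corner.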